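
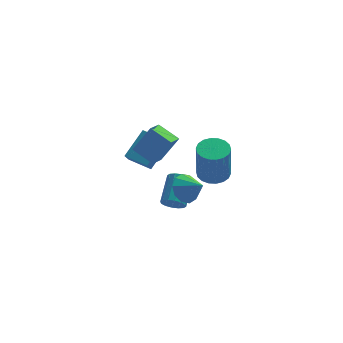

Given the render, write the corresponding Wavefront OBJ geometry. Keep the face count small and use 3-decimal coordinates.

v 0.153 2.437 -4.127
v 0.42 2.704 -4.681
v 0.874 4.15 -3.767
v 0.607 3.883 -3.213
v 0.089 2.808 -4.682
v 0.543 4.254 -3.767
v -0.224 2.813 -4.534
v 0.229 4.259 -3.619
v -0.437 2.717 -4.277
v 0.017 4.163 -3.362
v -0.491 2.546 -3.98
v -0.038 3.992 -3.065
v -0.373 2.346 -3.722
v 0.081 3.792 -2.808
v -0.114 2.17 -3.573
v 0.34 3.616 -2.659
v 0.217 2.066 -3.573
v 0.671 3.512 -2.658
v 0.531 2.061 -3.721
v 0.984 3.507 -2.806
v 0.743 2.157 -3.978
v 1.197 3.603 -3.063
v 0.798 2.328 -4.275
v 1.251 3.774 -3.36
v 0.679 2.528 -4.532
v 1.133 3.974 -3.618
v -2.001 4.09 -1.799
v -2.22 3.594 -1.144
v -1.016 5.161 -0.656
v -1.235 4.665 -0.002
v -0.905 3.315 -2.018
v -1.124 2.819 -1.364
v 0.08 4.386 -0.876
v -0.139 3.89 -0.221
v 0.555 -0.49 -0.617
v 1.056 -0.623 -1.328
v 1.345 -1.11 0.057
v 1.218 -0.16 -1.092
v 1.126 0.176 -0.675
v 0.816 0.259 -0.236
v 0.406 0.055 0.058
v 0.053 -0.357 0.094
v -0.109 -0.82 -0.142
v -0.017 -1.157 -0.559
v 0.293 -1.239 -0.999
v 0.703 -1.035 -1.292
v -1.971 -0.171 2.17
v -1.101 -0.076 3.592
v -1.527 0.604 1.846
v -0.657 0.699 3.269
v -1.043 -0.919 1.651
v -0.173 -0.824 3.074
v -0.599 -0.144 1.328
v 0.271 -0.049 2.75
v 1.871 -0.825 0.749
v 2.557 -1.285 0.671
v 2.496 -1.736 2.772
v 1.809 -1.275 2.851
v 2.691 -0.95 0.746
v 2.63 -1.4 2.848
v 2.663 -0.589 0.823
v 2.602 -1.04 2.924
v 2.478 -0.276 0.885
v 2.417 -0.726 2.986
v 2.173 -0.071 0.92
v 2.112 -0.521 3.021
v 1.807 -0.015 0.921
v 1.746 -0.466 3.022
v 1.455 -0.12 0.888
v 1.394 -0.57 2.99
v 1.184 -0.364 0.828
v 1.123 -0.815 2.929
v 1.05 -0.7 0.752
v 0.989 -1.15 2.854
v 1.078 -1.06 0.676
v 1.017 -1.511 2.777
v 1.263 -1.374 0.614
v 1.202 -1.824 2.715
v 1.568 -1.579 0.579
v 1.507 -2.029 2.68
v 1.934 -1.634 0.578
v 1.873 -2.085 2.679
v 2.286 -1.53 0.61
v 2.225 -1.98 2.712
f 2 1 5
f 2 5 3
f 3 5 6
f 3 6 4
f 5 1 7
f 5 7 6
f 6 7 8
f 6 8 4
f 7 1 9
f 7 9 8
f 8 9 10
f 8 10 4
f 9 1 11
f 9 11 10
f 10 11 12
f 10 12 4
f 11 1 13
f 11 13 12
f 12 13 14
f 12 14 4
f 13 1 15
f 13 15 14
f 14 15 16
f 14 16 4
f 15 1 17
f 15 17 16
f 16 17 18
f 16 18 4
f 17 1 19
f 17 19 18
f 18 19 20
f 18 20 4
f 19 1 21
f 19 21 20
f 20 21 22
f 20 22 4
f 21 1 23
f 21 23 22
f 22 23 24
f 22 24 4
f 23 1 25
f 23 25 24
f 24 25 26
f 24 26 4
f 25 1 2
f 25 2 26
f 26 2 3
f 26 3 4
f 28 30 27
f 31 28 27
f 27 30 29
f 29 31 27
f 28 34 30
f 32 28 31
f 32 34 28
f 30 34 29
f 33 31 29
f 29 34 33
f 33 32 31
f 34 32 33
f 36 35 38
f 36 38 37
f 38 35 39
f 38 39 37
f 39 35 40
f 39 40 37
f 40 35 41
f 40 41 37
f 41 35 42
f 41 42 37
f 42 35 43
f 42 43 37
f 43 35 44
f 43 44 37
f 44 35 45
f 44 45 37
f 45 35 46
f 45 46 37
f 46 35 36
f 46 36 37
f 48 50 47
f 51 48 47
f 47 50 49
f 49 51 47
f 48 54 50
f 52 48 51
f 52 54 48
f 50 54 49
f 53 51 49
f 49 54 53
f 53 52 51
f 54 52 53
f 56 55 59
f 56 59 57
f 57 59 60
f 57 60 58
f 59 55 61
f 59 61 60
f 60 61 62
f 60 62 58
f 61 55 63
f 61 63 62
f 62 63 64
f 62 64 58
f 63 55 65
f 63 65 64
f 64 65 66
f 64 66 58
f 65 55 67
f 65 67 66
f 66 67 68
f 66 68 58
f 67 55 69
f 67 69 68
f 68 69 70
f 68 70 58
f 69 55 71
f 69 71 70
f 70 71 72
f 70 72 58
f 71 55 73
f 71 73 72
f 72 73 74
f 72 74 58
f 73 55 75
f 73 75 74
f 74 75 76
f 74 76 58
f 75 55 77
f 75 77 76
f 76 77 78
f 76 78 58
f 77 55 79
f 77 79 78
f 78 79 80
f 78 80 58
f 79 55 81
f 79 81 80
f 80 81 82
f 80 82 58
f 81 55 83
f 81 83 82
f 82 83 84
f 82 84 58
f 83 55 56
f 83 56 84
f 84 56 57
f 84 57 58



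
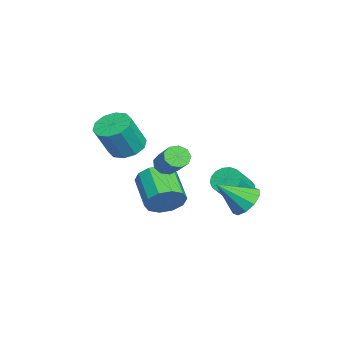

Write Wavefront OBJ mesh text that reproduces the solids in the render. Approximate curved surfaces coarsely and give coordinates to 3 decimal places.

v -3.953 2.518 -2.788
v -3.321 2.503 -3.356
v -2.155 1.807 -2.04
v -2.787 1.822 -1.472
v -3.291 2.872 -3.187
v -2.126 2.176 -1.872
v -3.413 3.16 -2.927
v -2.247 2.464 -1.611
v -3.658 3.3 -2.634
v -2.493 2.605 -1.319
v -3.971 3.262 -2.377
v -2.806 2.566 -1.062
v -4.28 3.053 -2.214
v -3.115 2.357 -0.899
v -4.514 2.722 -2.183
v -3.348 2.026 -0.867
v -4.619 2.343 -2.289
v -3.454 1.648 -0.974
v -4.572 2.005 -2.51
v -3.406 1.31 -1.195
v -4.382 1.784 -2.795
v -3.217 1.089 -1.48
v -4.095 1.732 -3.078
v -2.929 1.036 -1.763
v -3.774 1.859 -3.294
v -2.609 1.163 -1.979
v -3.495 2.137 -3.394
v -2.33 1.441 -2.079
v -0.957 -1.009 0.392
v -0.486 -1.27 -0.04
v 0.887 -0.671 1.096
v 0.417 -0.411 1.528
v -0.583 -0.824 -0.157
v 0.79 -0.225 0.978
v -0.855 -0.464 -0.018
v 0.518 0.135 1.118
v -1.175 -0.36 0.313
v 0.199 0.239 1.449
v -1.392 -0.559 0.681
v -0.019 0.04 1.817
v -1.406 -0.969 0.914
v -0.033 -0.371 2.05
v -1.209 -1.398 0.903
v 0.164 -0.8 2.039
v -0.895 -1.645 0.653
v 0.479 -1.047 1.788
v -0.609 -1.595 0.28
v 0.764 -0.996 1.416
v -0.434 2.882 -1.851
v 0.54 2.89 -2.076
v -0.126 1.418 -0.569
v 0.45 3.282 -1.606
v 0.022 3.521 -1.23
v -0.581 3.516 -1.091
v -1.127 3.269 -1.242
v -1.408 2.874 -1.626
v -1.317 2.483 -2.095
v -0.889 2.244 -2.471
v -0.287 2.249 -2.61
v 0.259 2.495 -2.459
v -3.06 -3.079 0.63
v -2.129 -3.178 0.199
v -1.369 -3.86 2
v -2.3 -3.761 2.43
v -2.173 -2.59 0.44
v -1.413 -3.273 2.241
v -2.556 -2.189 0.754
v -1.796 -2.872 2.554
v -3.131 -2.128 1.02
v -2.371 -2.81 2.82
v -3.679 -2.43 1.137
v -2.919 -3.112 2.937
v -3.991 -2.98 1.06
v -3.231 -3.662 2.861
v -3.947 -3.567 0.819
v -3.187 -4.25 2.62
v -3.564 -3.968 0.506
v -2.804 -4.651 2.306
v -2.989 -4.03 0.24
v -2.229 -4.712 2.04
v -2.441 -3.728 0.123
v -1.681 -4.41 1.923
v -0.054 -0.998 -1.799
v 0.473 -1.818 -1.358
v -1.218 -2.402 -0.42
v -1.746 -1.582 -0.861
v 0.521 -1.3 -0.949
v -1.17 -1.884 -0.011
v 0.349 -0.667 -0.865
v -1.342 -1.251 0.073
v 0.023 -0.161 -1.138
v -1.668 -0.744 -0.2
v -0.332 0.026 -1.663
v -2.024 -0.557 -0.725
v -0.582 -0.178 -2.24
v -2.273 -0.762 -1.302
v -0.63 -0.696 -2.649
v -2.321 -1.28 -1.711
v -0.458 -1.329 -2.733
v -2.149 -1.913 -1.795
v -0.132 -1.836 -2.46
v -1.823 -2.419 -1.522
v 0.224 -2.023 -1.935
v -1.468 -2.606 -0.997
f 2 1 5
f 2 5 3
f 3 5 6
f 3 6 4
f 5 1 7
f 5 7 6
f 6 7 8
f 6 8 4
f 7 1 9
f 7 9 8
f 8 9 10
f 8 10 4
f 9 1 11
f 9 11 10
f 10 11 12
f 10 12 4
f 11 1 13
f 11 13 12
f 12 13 14
f 12 14 4
f 13 1 15
f 13 15 14
f 14 15 16
f 14 16 4
f 15 1 17
f 15 17 16
f 16 17 18
f 16 18 4
f 17 1 19
f 17 19 18
f 18 19 20
f 18 20 4
f 19 1 21
f 19 21 20
f 20 21 22
f 20 22 4
f 21 1 23
f 21 23 22
f 22 23 24
f 22 24 4
f 23 1 25
f 23 25 24
f 24 25 26
f 24 26 4
f 25 1 27
f 25 27 26
f 26 27 28
f 26 28 4
f 27 1 2
f 27 2 28
f 28 2 3
f 28 3 4
f 30 29 33
f 30 33 31
f 31 33 34
f 31 34 32
f 33 29 35
f 33 35 34
f 34 35 36
f 34 36 32
f 35 29 37
f 35 37 36
f 36 37 38
f 36 38 32
f 37 29 39
f 37 39 38
f 38 39 40
f 38 40 32
f 39 29 41
f 39 41 40
f 40 41 42
f 40 42 32
f 41 29 43
f 41 43 42
f 42 43 44
f 42 44 32
f 43 29 45
f 43 45 44
f 44 45 46
f 44 46 32
f 45 29 47
f 45 47 46
f 46 47 48
f 46 48 32
f 47 29 30
f 47 30 48
f 48 30 31
f 48 31 32
f 50 49 52
f 50 52 51
f 52 49 53
f 52 53 51
f 53 49 54
f 53 54 51
f 54 49 55
f 54 55 51
f 55 49 56
f 55 56 51
f 56 49 57
f 56 57 51
f 57 49 58
f 57 58 51
f 58 49 59
f 58 59 51
f 59 49 60
f 59 60 51
f 60 49 50
f 60 50 51
f 62 61 65
f 62 65 63
f 63 65 66
f 63 66 64
f 65 61 67
f 65 67 66
f 66 67 68
f 66 68 64
f 67 61 69
f 67 69 68
f 68 69 70
f 68 70 64
f 69 61 71
f 69 71 70
f 70 71 72
f 70 72 64
f 71 61 73
f 71 73 72
f 72 73 74
f 72 74 64
f 73 61 75
f 73 75 74
f 74 75 76
f 74 76 64
f 75 61 77
f 75 77 76
f 76 77 78
f 76 78 64
f 77 61 79
f 77 79 78
f 78 79 80
f 78 80 64
f 79 61 81
f 79 81 80
f 80 81 82
f 80 82 64
f 81 61 62
f 81 62 82
f 82 62 63
f 82 63 64
f 84 83 87
f 84 87 85
f 85 87 88
f 85 88 86
f 87 83 89
f 87 89 88
f 88 89 90
f 88 90 86
f 89 83 91
f 89 91 90
f 90 91 92
f 90 92 86
f 91 83 93
f 91 93 92
f 92 93 94
f 92 94 86
f 93 83 95
f 93 95 94
f 94 95 96
f 94 96 86
f 95 83 97
f 95 97 96
f 96 97 98
f 96 98 86
f 97 83 99
f 97 99 98
f 98 99 100
f 98 100 86
f 99 83 101
f 99 101 100
f 100 101 102
f 100 102 86
f 101 83 103
f 101 103 102
f 102 103 104
f 102 104 86
f 103 83 84
f 103 84 104
f 104 84 85
f 104 85 86



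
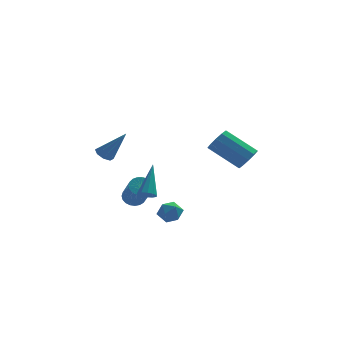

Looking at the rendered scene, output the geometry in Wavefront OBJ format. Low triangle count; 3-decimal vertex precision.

v 4.326 0.702 -0.68
v 4.777 0.613 -0.025
v 3.244 1.53 1.154
v 2.794 1.618 0.5
v 4.885 1.052 -0.226
v 3.352 1.968 0.953
v 4.779 1.357 -0.6
v 3.246 2.273 0.579
v 4.5 1.412 -1.005
v 2.967 2.328 0.174
v 4.155 1.195 -1.286
v 2.622 2.112 -0.106
v 3.876 0.79 -1.334
v 2.343 1.707 -0.155
v 3.768 0.352 -1.133
v 2.235 1.268 0.046
v 3.874 0.047 -0.759
v 2.341 0.963 0.42
v 4.153 -0.008 -0.354
v 2.62 0.908 0.825
v 4.498 0.208 -0.074
v 2.965 1.125 1.106
v -1.513 2.975 -4.15
v -0.853 3.089 -4.149
v -0.606 1.66 -2.729
v -1.267 1.545 -2.73
v -0.943 3.267 -3.955
v -0.696 1.838 -2.535
v -1.132 3.395 -3.794
v -0.885 1.965 -2.374
v -1.386 3.449 -3.695
v -1.139 2.02 -2.274
v -1.663 3.422 -3.674
v -1.416 1.992 -2.254
v -1.913 3.317 -3.736
v -1.667 1.888 -2.316
v -2.095 3.153 -3.869
v -1.848 1.724 -2.449
v -2.176 2.959 -4.051
v -1.929 1.529 -2.631
v -2.142 2.767 -4.25
v -1.895 1.337 -2.83
v -2 2.611 -4.432
v -1.753 1.181 -3.012
v -1.774 2.518 -4.565
v -1.527 1.088 -3.145
v -1.502 2.504 -4.626
v -1.255 1.074 -3.206
v -1.233 2.571 -4.605
v -0.986 1.142 -3.185
v -1.012 2.708 -4.505
v -0.765 1.279 -3.085
v -0.878 2.892 -4.344
v -0.631 1.462 -2.924
v -1.193 -0.711 -2.368
v -0.698 -0.923 -2.338
v -0.727 0.611 -0.752
v -0.687 -0.667 -2.551
v -0.87 -0.427 -2.694
v -1.177 -0.296 -2.713
v -1.489 -0.324 -2.6
v -1.689 -0.499 -2.398
v -1.7 -0.756 -2.185
v -1.517 -0.996 -2.042
v -1.21 -1.127 -2.023
v -0.897 -1.099 -2.136
v -3.441 -1.591 1.07
v -3.185 -2.014 0.786
v -2.359 -1.969 2.61
v -2.981 -1.632 0.736
v -3.046 -1.226 0.882
v -3.342 -1.033 1.138
v -3.697 -1.168 1.354
v -3.901 -1.55 1.403
v -3.836 -1.956 1.258
v -3.54 -2.148 1.002
v -0.192 0.057 -4.429
v 0.398 0.298 -4.021
v -0.278 -0.938 -3.719
v 0.312 -0.697 -3.311
v -0.348 -0.328 -3.277
v -0.295 0.287 -3.715
v 0.415 -0.927 -4.025
v 0.468 -0.312 -4.463
v 0.773 -0.311 -3.771
v 0.302 0.06 -3.308
v -0.182 -0.7 -4.432
v -0.653 -0.329 -3.969
f 2 1 5
f 2 5 3
f 3 5 6
f 3 6 4
f 5 1 7
f 5 7 6
f 6 7 8
f 6 8 4
f 7 1 9
f 7 9 8
f 8 9 10
f 8 10 4
f 9 1 11
f 9 11 10
f 10 11 12
f 10 12 4
f 11 1 13
f 11 13 12
f 12 13 14
f 12 14 4
f 13 1 15
f 13 15 14
f 14 15 16
f 14 16 4
f 15 1 17
f 15 17 16
f 16 17 18
f 16 18 4
f 17 1 19
f 17 19 18
f 18 19 20
f 18 20 4
f 19 1 21
f 19 21 20
f 20 21 22
f 20 22 4
f 21 1 2
f 21 2 22
f 22 2 3
f 22 3 4
f 24 23 27
f 24 27 25
f 25 27 28
f 25 28 26
f 27 23 29
f 27 29 28
f 28 29 30
f 28 30 26
f 29 23 31
f 29 31 30
f 30 31 32
f 30 32 26
f 31 23 33
f 31 33 32
f 32 33 34
f 32 34 26
f 33 23 35
f 33 35 34
f 34 35 36
f 34 36 26
f 35 23 37
f 35 37 36
f 36 37 38
f 36 38 26
f 37 23 39
f 37 39 38
f 38 39 40
f 38 40 26
f 39 23 41
f 39 41 40
f 40 41 42
f 40 42 26
f 41 23 43
f 41 43 42
f 42 43 44
f 42 44 26
f 43 23 45
f 43 45 44
f 44 45 46
f 44 46 26
f 45 23 47
f 45 47 46
f 46 47 48
f 46 48 26
f 47 23 49
f 47 49 48
f 48 49 50
f 48 50 26
f 49 23 51
f 49 51 50
f 50 51 52
f 50 52 26
f 51 23 53
f 51 53 52
f 52 53 54
f 52 54 26
f 53 23 24
f 53 24 54
f 54 24 25
f 54 25 26
f 56 55 58
f 56 58 57
f 58 55 59
f 58 59 57
f 59 55 60
f 59 60 57
f 60 55 61
f 60 61 57
f 61 55 62
f 61 62 57
f 62 55 63
f 62 63 57
f 63 55 64
f 63 64 57
f 64 55 65
f 64 65 57
f 65 55 66
f 65 66 57
f 66 55 56
f 66 56 57
f 68 67 70
f 68 70 69
f 70 67 71
f 70 71 69
f 71 67 72
f 71 72 69
f 72 67 73
f 72 73 69
f 73 67 74
f 73 74 69
f 74 67 75
f 74 75 69
f 75 67 76
f 75 76 69
f 76 67 68
f 76 68 69
f 77 88 82
f 77 82 78
f 77 78 84
f 77 84 87
f 77 87 88
f 78 82 86
f 82 88 81
f 88 87 79
f 87 84 83
f 84 78 85
f 80 86 81
f 80 81 79
f 80 79 83
f 80 83 85
f 80 85 86
f 81 86 82
f 79 81 88
f 83 79 87
f 85 83 84
f 86 85 78



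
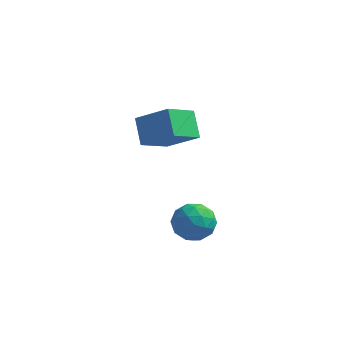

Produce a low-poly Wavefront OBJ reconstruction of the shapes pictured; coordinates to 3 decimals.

v 0.866 1.679 -1.22
v 0.193 0.281 -0.347
v 0.27 2.579 -0.238
v -0.403 1.181 0.635
v 2.403 1.579 -0.195
v 1.73 0.181 0.678
v 1.807 2.479 0.787
v 1.134 1.081 1.66
v 4.438 -3.377 -0.788
v 4.859 -3.723 -1.612
v 3.021 -3.337 -1.528
v 3.442 -3.683 -2.352
v 3.356 -4.267 -1.56
v 4.232 -4.291 -1.102
v 3.648 -2.769 -2.038
v 4.524 -2.793 -1.58
v 4.371 -3.347 -2.385
v 4.191 -4.272 -2.089
v 3.689 -2.788 -1.051
v 3.509 -3.713 -0.755
v 4.773 -3.553 -1.135
v 3.107 -3.507 -2.005
v 3.057 -3.85 -1.539
v 3.304 -4.053 -2.024
v 4.404 -3.887 -0.835
v 4.652 -4.091 -1.32
v 3.768 -4.41 -1.289
v 3.228 -2.969 -1.82
v 3.476 -3.173 -2.305
v 4.576 -3.007 -1.116
v 4.823 -3.21 -1.601
v 4.112 -2.65 -1.851
v 4.734 -3.535 -2.074
v 3.901 -3.512 -2.509
v 4.022 -2.975 -2.324
v 4.536 -2.989 -2.055
v 4.628 -4.08 -1.9
v 3.795 -4.056 -2.335
v 3.744 -4.399 -1.869
v 4.259 -4.414 -1.6
v 4.341 -3.859 -2.354
v 4.085 -3.004 -0.805
v 3.252 -2.98 -1.24
v 3.621 -2.646 -1.54
v 4.136 -2.661 -1.271
v 3.979 -3.548 -0.631
v 3.146 -3.525 -1.066
v 3.344 -4.071 -1.085
v 3.858 -4.085 -0.816
v 3.539 -3.201 -0.786
f 2 4 1
f 5 2 1
f 1 4 3
f 3 5 1
f 2 8 4
f 6 2 5
f 6 8 2
f 4 8 3
f 7 5 3
f 3 8 7
f 7 6 5
f 8 6 7
f 9 46 25
f 46 20 49
f 25 49 14
f 46 49 25
f 9 25 21
f 25 14 26
f 21 26 10
f 25 26 21
f 9 21 30
f 21 10 31
f 30 31 16
f 21 31 30
f 9 30 42
f 30 16 45
f 42 45 19
f 30 45 42
f 9 42 46
f 42 19 50
f 46 50 20
f 42 50 46
f 10 26 37
f 26 14 40
f 37 40 18
f 26 40 37
f 14 49 27
f 49 20 48
f 27 48 13
f 49 48 27
f 20 50 47
f 50 19 43
f 47 43 11
f 50 43 47
f 19 45 44
f 45 16 32
f 44 32 15
f 45 32 44
f 16 31 36
f 31 10 33
f 36 33 17
f 31 33 36
f 12 38 24
f 38 18 39
f 24 39 13
f 38 39 24
f 12 24 22
f 24 13 23
f 22 23 11
f 24 23 22
f 12 22 29
f 22 11 28
f 29 28 15
f 22 28 29
f 12 29 34
f 29 15 35
f 34 35 17
f 29 35 34
f 12 34 38
f 34 17 41
f 38 41 18
f 34 41 38
f 13 39 27
f 39 18 40
f 27 40 14
f 39 40 27
f 11 23 47
f 23 13 48
f 47 48 20
f 23 48 47
f 15 28 44
f 28 11 43
f 44 43 19
f 28 43 44
f 17 35 36
f 35 15 32
f 36 32 16
f 35 32 36
f 18 41 37
f 41 17 33
f 37 33 10
f 41 33 37



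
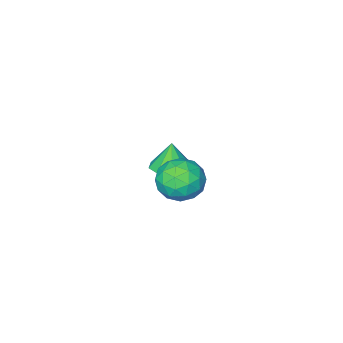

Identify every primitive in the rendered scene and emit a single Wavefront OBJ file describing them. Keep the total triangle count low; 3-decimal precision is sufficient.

v -0.687 -1.208 -4.221
v -0.153 -0.398 -4.023
v -0.873 -1.412 -2.879
v -0.807 -0.234 -4.089
v -1.405 -0.526 -4.216
v -1.667 -1.136 -4.346
v -1.47 -1.781 -4.417
v -0.907 -2.157 -4.396
v -0.241 -2.089 -4.294
v 0.216 -1.608 -4.157
v 0.251 -0.94 -4.05
v 2.414 4.626 -0.905
v 3.168 4.428 -0.138
v 1.672 3.052 -0.582
v 2.426 2.854 0.185
v 1.668 3.626 0.349
v 2.126 4.598 0.149
v 2.714 2.882 -0.869
v 3.172 3.854 -1.069
v 3.353 3.35 -0.116
v 2.706 3.81 0.637
v 2.134 3.67 -1.357
v 1.487 4.13 -0.604
v 2.856 4.665 -0.55
v 1.984 2.815 -0.17
v 1.538 3.269 -0.074
v 1.981 3.152 0.377
v 2.244 4.765 -0.381
v 2.687 4.648 0.07
v 1.805 4.177 0.356
v 2.153 2.832 -0.79
v 2.596 2.715 -0.339
v 2.859 4.328 -1.097
v 3.302 4.211 -0.646
v 3.035 3.303 -1.076
v 3.408 3.915 -0.086
v 2.971 2.99 0.104
v 3.141 3.007 -0.516
v 3.41 3.578 -0.633
v 3.028 4.185 0.357
v 2.592 3.26 0.547
v 2.146 3.714 0.643
v 2.416 4.285 0.526
v 3.136 3.552 0.37
v 2.248 4.22 -1.267
v 1.812 3.295 -1.077
v 2.424 3.195 -1.246
v 2.694 3.766 -1.363
v 1.869 4.49 -0.824
v 1.432 3.565 -0.634
v 1.43 3.902 -0.087
v 1.699 4.473 -0.204
v 1.704 3.928 -1.09
f 2 1 4
f 2 4 3
f 4 1 5
f 4 5 3
f 5 1 6
f 5 6 3
f 6 1 7
f 6 7 3
f 7 1 8
f 7 8 3
f 8 1 9
f 8 9 3
f 9 1 10
f 9 10 3
f 10 1 11
f 10 11 3
f 11 1 2
f 11 2 3
f 12 49 28
f 49 23 52
f 28 52 17
f 49 52 28
f 12 28 24
f 28 17 29
f 24 29 13
f 28 29 24
f 12 24 33
f 24 13 34
f 33 34 19
f 24 34 33
f 12 33 45
f 33 19 48
f 45 48 22
f 33 48 45
f 12 45 49
f 45 22 53
f 49 53 23
f 45 53 49
f 13 29 40
f 29 17 43
f 40 43 21
f 29 43 40
f 17 52 30
f 52 23 51
f 30 51 16
f 52 51 30
f 23 53 50
f 53 22 46
f 50 46 14
f 53 46 50
f 22 48 47
f 48 19 35
f 47 35 18
f 48 35 47
f 19 34 39
f 34 13 36
f 39 36 20
f 34 36 39
f 15 41 27
f 41 21 42
f 27 42 16
f 41 42 27
f 15 27 25
f 27 16 26
f 25 26 14
f 27 26 25
f 15 25 32
f 25 14 31
f 32 31 18
f 25 31 32
f 15 32 37
f 32 18 38
f 37 38 20
f 32 38 37
f 15 37 41
f 37 20 44
f 41 44 21
f 37 44 41
f 16 42 30
f 42 21 43
f 30 43 17
f 42 43 30
f 14 26 50
f 26 16 51
f 50 51 23
f 26 51 50
f 18 31 47
f 31 14 46
f 47 46 22
f 31 46 47
f 20 38 39
f 38 18 35
f 39 35 19
f 38 35 39
f 21 44 40
f 44 20 36
f 40 36 13
f 44 36 40



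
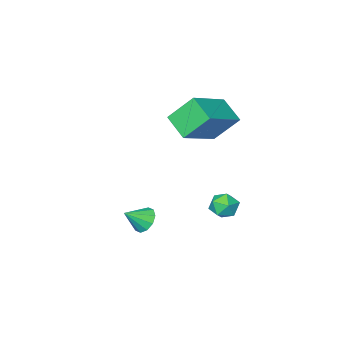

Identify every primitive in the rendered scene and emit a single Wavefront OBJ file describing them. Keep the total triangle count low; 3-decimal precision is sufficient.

v -4.573 -1.175 3.295
v -2.758 -0.713 4.2
v -4.538 -0.092 2.672
v -2.723 0.37 3.577
v -3.837 -1.85 2.163
v -2.022 -1.388 3.068
v -3.802 -0.767 1.54
v -1.987 -0.305 2.445
v -3.933 0.472 -1.919
v -3.483 0.963 -1.829
v -3.377 -0.163 -1.231
v -2.927 0.328 -1.141
v -3.552 0.397 -0.902
v -3.895 0.789 -1.327
v -2.965 0.011 -1.733
v -3.308 0.403 -2.158
v -2.884 0.678 -1.714
v -3.247 0.917 -1.2
v -3.613 -0.117 -1.86
v -3.976 0.122 -1.346
v 0.607 0.805 -0.555
v 0.976 1.072 -0.96
v 1.393 0.615 0.035
v 0.858 1.336 -0.718
v 0.644 1.397 -0.414
v 0.416 1.231 -0.163
v 0.261 0.903 -0.062
v 0.239 0.537 -0.149
v 0.357 0.273 -0.391
v 0.57 0.212 -0.696
v 0.798 0.378 -0.946
v 0.953 0.706 -1.047
f 2 4 1
f 5 2 1
f 1 4 3
f 3 5 1
f 2 8 4
f 6 2 5
f 6 8 2
f 4 8 3
f 7 5 3
f 3 8 7
f 7 6 5
f 8 6 7
f 9 20 14
f 9 14 10
f 9 10 16
f 9 16 19
f 9 19 20
f 10 14 18
f 14 20 13
f 20 19 11
f 19 16 15
f 16 10 17
f 12 18 13
f 12 13 11
f 12 11 15
f 12 15 17
f 12 17 18
f 13 18 14
f 11 13 20
f 15 11 19
f 17 15 16
f 18 17 10
f 22 21 24
f 22 24 23
f 24 21 25
f 24 25 23
f 25 21 26
f 25 26 23
f 26 21 27
f 26 27 23
f 27 21 28
f 27 28 23
f 28 21 29
f 28 29 23
f 29 21 30
f 29 30 23
f 30 21 31
f 30 31 23
f 31 21 32
f 31 32 23
f 32 21 22
f 32 22 23



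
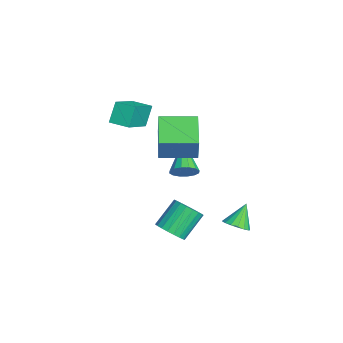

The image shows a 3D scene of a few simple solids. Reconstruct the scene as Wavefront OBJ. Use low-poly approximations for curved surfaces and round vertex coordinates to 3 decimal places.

v 0.254 -0.267 -0.56
v 0.597 -0.461 0.042
v -1.414 -0.113 0.44
v 0.624 -0.09 0.031
v 0.553 0.234 -0.138
v 0.401 0.424 -0.421
v 0.209 0.428 -0.741
v 0.03 0.247 -1.012
v -0.09 -0.073 -1.162
v -0.117 -0.444 -1.151
v -0.046 -0.768 -0.981
v 0.106 -0.958 -0.699
v 0.298 -0.963 -0.379
v 0.477 -0.781 -0.108
v -2.688 -2.696 1.141
v -3.211 -2.322 2.178
v -2.137 -1.815 1.102
v -2.66 -1.441 2.139
v -1.1 -3.639 2.281
v -1.623 -3.265 3.318
v -0.549 -2.758 2.242
v -1.072 -2.384 3.279
v -0.518 -1.413 1.895
v -0.122 -1.428 3.206
v -0.338 0.397 1.86
v 0.059 0.383 3.171
v 1.281 -1.603 1.349
v 1.678 -1.617 2.66
v 1.462 0.208 1.314
v 1.858 0.193 2.625
v 3.966 1.612 -1.618
v 4.408 1.313 -1.197
v 3.374 2.168 -0.602
v 4.55 1.597 -1.27
v 4.557 1.884 -1.422
v 4.43 2.109 -1.62
v 4.195 2.22 -1.817
v 3.909 2.192 -1.968
v 3.635 2.031 -2.039
v 3.437 1.774 -2.014
v 3.36 1.479 -1.898
v 3.422 1.216 -1.717
v 3.608 1.043 -1.514
v 3.877 1 -1.335
v 4.165 1.098 -1.22
v 3.204 -1.308 -2.402
v 3.572 -0.673 -2.722
v 2.863 0.283 -1.638
v 2.496 -0.352 -1.318
v 3.289 -0.685 -2.896
v 2.58 0.271 -1.812
v 2.992 -0.804 -2.986
v 2.283 0.152 -1.902
v 2.731 -1.011 -2.974
v 2.022 -0.054 -1.89
v 2.552 -1.268 -2.864
v 1.843 -0.312 -1.78
v 2.486 -1.533 -2.673
v 1.777 -0.577 -1.589
v 2.544 -1.759 -2.436
v 1.835 -0.803 -1.352
v 2.717 -1.907 -2.193
v 2.008 -0.95 -1.109
v 2.973 -1.951 -1.986
v 2.264 -0.995 -0.902
v 3.27 -1.884 -1.851
v 2.561 -0.928 -0.767
v 3.555 -1.718 -1.811
v 2.846 -0.762 -0.727
v 3.78 -1.481 -1.874
v 3.071 -0.524 -0.79
v 3.905 -1.213 -2.027
v 3.196 -0.257 -0.943
v 3.909 -0.963 -2.246
v 3.2 -0.006 -1.162
v 3.791 -0.772 -2.492
v 3.082 0.185 -1.408
f 2 1 4
f 2 4 3
f 4 1 5
f 4 5 3
f 5 1 6
f 5 6 3
f 6 1 7
f 6 7 3
f 7 1 8
f 7 8 3
f 8 1 9
f 8 9 3
f 9 1 10
f 9 10 3
f 10 1 11
f 10 11 3
f 11 1 12
f 11 12 3
f 12 1 13
f 12 13 3
f 13 1 14
f 13 14 3
f 14 1 2
f 14 2 3
f 16 18 15
f 19 16 15
f 15 18 17
f 17 19 15
f 16 22 18
f 20 16 19
f 20 22 16
f 18 22 17
f 21 19 17
f 17 22 21
f 21 20 19
f 22 20 21
f 24 26 23
f 27 24 23
f 23 26 25
f 25 27 23
f 24 30 26
f 28 24 27
f 28 30 24
f 26 30 25
f 29 27 25
f 25 30 29
f 29 28 27
f 30 28 29
f 32 31 34
f 32 34 33
f 34 31 35
f 34 35 33
f 35 31 36
f 35 36 33
f 36 31 37
f 36 37 33
f 37 31 38
f 37 38 33
f 38 31 39
f 38 39 33
f 39 31 40
f 39 40 33
f 40 31 41
f 40 41 33
f 41 31 42
f 41 42 33
f 42 31 43
f 42 43 33
f 43 31 44
f 43 44 33
f 44 31 45
f 44 45 33
f 45 31 32
f 45 32 33
f 47 46 50
f 47 50 48
f 48 50 51
f 48 51 49
f 50 46 52
f 50 52 51
f 51 52 53
f 51 53 49
f 52 46 54
f 52 54 53
f 53 54 55
f 53 55 49
f 54 46 56
f 54 56 55
f 55 56 57
f 55 57 49
f 56 46 58
f 56 58 57
f 57 58 59
f 57 59 49
f 58 46 60
f 58 60 59
f 59 60 61
f 59 61 49
f 60 46 62
f 60 62 61
f 61 62 63
f 61 63 49
f 62 46 64
f 62 64 63
f 63 64 65
f 63 65 49
f 64 46 66
f 64 66 65
f 65 66 67
f 65 67 49
f 66 46 68
f 66 68 67
f 67 68 69
f 67 69 49
f 68 46 70
f 68 70 69
f 69 70 71
f 69 71 49
f 70 46 72
f 70 72 71
f 71 72 73
f 71 73 49
f 72 46 74
f 72 74 73
f 73 74 75
f 73 75 49
f 74 46 76
f 74 76 75
f 75 76 77
f 75 77 49
f 76 46 47
f 76 47 77
f 77 47 48
f 77 48 49



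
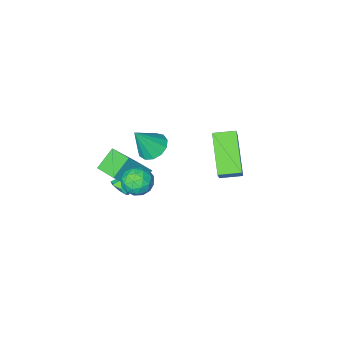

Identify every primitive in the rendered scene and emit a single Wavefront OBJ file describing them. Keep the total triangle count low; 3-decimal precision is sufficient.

v -2.609 2.556 -0.362
v -3.268 0.966 0.959
v -1.857 3.622 1.297
v -2.516 2.031 2.617
v -1.664 2.069 -0.477
v -2.323 0.478 0.843
v -0.912 3.134 1.181
v -1.571 1.544 2.502
v 2.287 0.117 -0.344
v 1.354 -0.188 0.345
v 2.065 1.219 -0.157
v 1.132 0.914 0.533
v 3.428 0.086 1.187
v 2.495 -0.219 1.877
v 3.206 1.188 1.375
v 2.273 0.883 2.064
v 2.794 4.032 3.435
v 3.466 4.329 3.252
v 3.354 3.191 4.128
v 4.026 3.488 3.945
v 3.549 3.876 4.387
v 3.202 4.395 3.958
v 3.618 3.125 3.422
v 3.271 3.644 2.993
v 3.975 3.768 3.244
v 3.932 4.232 3.84
v 2.888 3.288 3.54
v 2.845 3.752 4.136
v 3.081 4.254 3.282
v 3.739 3.266 4.098
v 3.459 3.494 4.357
v 3.853 3.668 4.25
v 2.926 4.293 3.698
v 3.321 4.467 3.59
v 3.369 4.201 4.257
v 3.499 3.053 3.79
v 3.894 3.227 3.682
v 2.967 3.852 3.13
v 3.361 4.026 3.023
v 3.451 3.319 3.123
v 3.775 4.099 3.17
v 4.104 3.605 3.578
v 3.864 3.391 3.27
v 3.661 3.697 3.018
v 3.75 4.372 3.521
v 4.079 3.878 3.928
v 3.798 4.106 4.188
v 3.595 4.411 3.936
v 4.049 4.042 3.516
v 2.741 3.642 3.452
v 3.07 3.148 3.859
v 3.225 3.109 3.444
v 3.022 3.414 3.192
v 2.716 3.915 3.802
v 3.045 3.421 4.21
v 3.159 3.823 4.362
v 2.956 4.129 4.11
v 2.771 3.478 3.864
v 0.96 0.688 2.041
v 1.463 0.236 1.674
v 1.78 0.532 3.359
v 1.61 0.642 1.631
v 1.549 1.063 1.718
v 1.302 1.364 1.908
v 0.946 1.451 2.14
v 0.594 1.295 2.341
v 0.358 0.947 2.446
v 0.314 0.516 2.424
v 0.474 0.139 2.279
v 0.789 -0.063 2.059
v 1.157 -0.027 1.834
v 2.13 -0.317 -1.458
v 2.375 -0.715 -1.186
v 1.03 -0.383 -0.562
v 2.471 -0.341 -1.04
v 2.368 0.047 -1.138
v 2.126 0.222 -1.423
v 1.886 0.081 -1.729
v 1.789 -0.293 -1.875
v 1.892 -0.681 -1.777
v 2.134 -0.856 -1.492
f 2 4 1
f 5 2 1
f 1 4 3
f 3 5 1
f 2 8 4
f 6 2 5
f 6 8 2
f 4 8 3
f 7 5 3
f 3 8 7
f 7 6 5
f 8 6 7
f 10 12 9
f 13 10 9
f 9 12 11
f 11 13 9
f 10 16 12
f 14 10 13
f 14 16 10
f 12 16 11
f 15 13 11
f 11 16 15
f 15 14 13
f 16 14 15
f 17 54 33
f 54 28 57
f 33 57 22
f 54 57 33
f 17 33 29
f 33 22 34
f 29 34 18
f 33 34 29
f 17 29 38
f 29 18 39
f 38 39 24
f 29 39 38
f 17 38 50
f 38 24 53
f 50 53 27
f 38 53 50
f 17 50 54
f 50 27 58
f 54 58 28
f 50 58 54
f 18 34 45
f 34 22 48
f 45 48 26
f 34 48 45
f 22 57 35
f 57 28 56
f 35 56 21
f 57 56 35
f 28 58 55
f 58 27 51
f 55 51 19
f 58 51 55
f 27 53 52
f 53 24 40
f 52 40 23
f 53 40 52
f 24 39 44
f 39 18 41
f 44 41 25
f 39 41 44
f 20 46 32
f 46 26 47
f 32 47 21
f 46 47 32
f 20 32 30
f 32 21 31
f 30 31 19
f 32 31 30
f 20 30 37
f 30 19 36
f 37 36 23
f 30 36 37
f 20 37 42
f 37 23 43
f 42 43 25
f 37 43 42
f 20 42 46
f 42 25 49
f 46 49 26
f 42 49 46
f 21 47 35
f 47 26 48
f 35 48 22
f 47 48 35
f 19 31 55
f 31 21 56
f 55 56 28
f 31 56 55
f 23 36 52
f 36 19 51
f 52 51 27
f 36 51 52
f 25 43 44
f 43 23 40
f 44 40 24
f 43 40 44
f 26 49 45
f 49 25 41
f 45 41 18
f 49 41 45
f 60 59 62
f 60 62 61
f 62 59 63
f 62 63 61
f 63 59 64
f 63 64 61
f 64 59 65
f 64 65 61
f 65 59 66
f 65 66 61
f 66 59 67
f 66 67 61
f 67 59 68
f 67 68 61
f 68 59 69
f 68 69 61
f 69 59 70
f 69 70 61
f 70 59 71
f 70 71 61
f 71 59 60
f 71 60 61
f 73 72 75
f 73 75 74
f 75 72 76
f 75 76 74
f 76 72 77
f 76 77 74
f 77 72 78
f 77 78 74
f 78 72 79
f 78 79 74
f 79 72 80
f 79 80 74
f 80 72 81
f 80 81 74
f 81 72 73
f 81 73 74



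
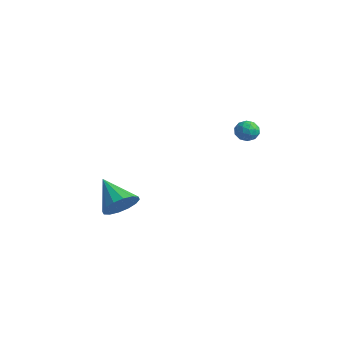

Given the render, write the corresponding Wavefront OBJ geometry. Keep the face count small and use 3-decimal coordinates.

v 0.26 3.704 0.73
v 0.91 3.494 0.728
v -0.07 2.686 0.452
v 0.58 2.476 0.45
v 0.277 2.643 1.039
v 0.481 3.272 1.211
v 0.359 2.908 -0.031
v 0.563 3.537 0.141
v 0.971 3.002 0.257
v 0.921 2.838 0.919
v -0.081 3.342 0.261
v -0.131 3.178 0.923
v 0.614 3.688 0.753
v 0.226 2.492 0.427
v 0.048 2.59 0.773
v 0.43 2.466 0.772
v 0.362 3.558 1.038
v 0.744 3.434 1.036
v 0.372 2.934 1.219
v 0.096 2.746 0.144
v 0.478 2.622 0.142
v 0.41 3.714 0.408
v 0.792 3.59 0.407
v 0.468 3.246 -0.039
v 1.032 3.276 0.475
v 0.838 2.677 0.312
v 0.708 2.931 0.029
v 0.828 3.301 0.13
v 1.003 3.179 0.864
v 0.808 2.581 0.701
v 0.63 2.679 1.047
v 0.751 3.048 1.148
v 1.038 2.89 0.587
v 0.032 3.599 0.479
v -0.163 3.001 0.316
v 0.089 3.132 0.032
v 0.21 3.501 0.133
v 0.002 3.503 0.868
v -0.192 2.904 0.705
v 0.012 2.879 1.05
v 0.132 3.249 1.151
v -0.198 3.29 0.593
v -0.694 -3.541 -3.335
v -0.087 -3.776 -2.55
v -2.286 -3.619 -2.125
v -0.112 -3.248 -2.55
v -0.294 -2.8 -2.76
v -0.583 -2.55 -3.125
v -0.902 -2.565 -3.545
v -1.165 -2.843 -3.909
v -1.302 -3.307 -4.119
v -1.277 -3.834 -4.119
v -1.095 -4.283 -3.909
v -0.806 -4.533 -3.545
v -0.487 -4.518 -3.124
v -0.224 -4.24 -2.76
f 1 38 17
f 38 12 41
f 17 41 6
f 38 41 17
f 1 17 13
f 17 6 18
f 13 18 2
f 17 18 13
f 1 13 22
f 13 2 23
f 22 23 8
f 13 23 22
f 1 22 34
f 22 8 37
f 34 37 11
f 22 37 34
f 1 34 38
f 34 11 42
f 38 42 12
f 34 42 38
f 2 18 29
f 18 6 32
f 29 32 10
f 18 32 29
f 6 41 19
f 41 12 40
f 19 40 5
f 41 40 19
f 12 42 39
f 42 11 35
f 39 35 3
f 42 35 39
f 11 37 36
f 37 8 24
f 36 24 7
f 37 24 36
f 8 23 28
f 23 2 25
f 28 25 9
f 23 25 28
f 4 30 16
f 30 10 31
f 16 31 5
f 30 31 16
f 4 16 14
f 16 5 15
f 14 15 3
f 16 15 14
f 4 14 21
f 14 3 20
f 21 20 7
f 14 20 21
f 4 21 26
f 21 7 27
f 26 27 9
f 21 27 26
f 4 26 30
f 26 9 33
f 30 33 10
f 26 33 30
f 5 31 19
f 31 10 32
f 19 32 6
f 31 32 19
f 3 15 39
f 15 5 40
f 39 40 12
f 15 40 39
f 7 20 36
f 20 3 35
f 36 35 11
f 20 35 36
f 9 27 28
f 27 7 24
f 28 24 8
f 27 24 28
f 10 33 29
f 33 9 25
f 29 25 2
f 33 25 29
f 44 43 46
f 44 46 45
f 46 43 47
f 46 47 45
f 47 43 48
f 47 48 45
f 48 43 49
f 48 49 45
f 49 43 50
f 49 50 45
f 50 43 51
f 50 51 45
f 51 43 52
f 51 52 45
f 52 43 53
f 52 53 45
f 53 43 54
f 53 54 45
f 54 43 55
f 54 55 45
f 55 43 56
f 55 56 45
f 56 43 44
f 56 44 45



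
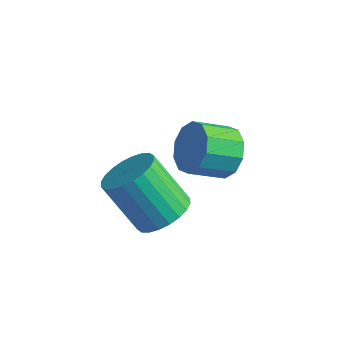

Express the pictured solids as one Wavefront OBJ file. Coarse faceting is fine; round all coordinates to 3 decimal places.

v -0.035 1.08 -0.2
v 0.506 1.499 0.252
v -0.524 1.339 1.632
v -1.065 0.92 1.18
v 0.321 1.735 0.141
v -0.709 1.575 1.522
v 0.082 1.872 -0.022
v -0.949 1.712 1.359
v -0.175 1.888 -0.212
v -1.206 1.728 1.169
v -0.411 1.781 -0.4
v -1.441 1.621 0.981
v -0.589 1.567 -0.558
v -1.62 1.407 0.823
v -0.683 1.279 -0.661
v -1.713 1.12 0.719
v -0.678 0.961 -0.694
v -1.709 0.801 0.686
v -0.576 0.661 -0.652
v -1.606 0.501 0.728
v -0.391 0.425 -0.542
v -1.421 0.265 0.839
v -0.151 0.288 -0.379
v -1.182 0.128 1.002
v 0.106 0.272 -0.189
v -0.925 0.112 1.192
v 0.341 0.379 -0.001
v -0.689 0.219 1.38
v 0.52 0.593 0.157
v -0.511 0.433 1.538
v 0.613 0.88 0.261
v -0.417 0.721 1.641
v 0.609 1.199 0.294
v -0.422 1.039 1.674
v -0.039 3.925 0.058
v 0.649 3.678 0.429
v 0.047 2.848 0.993
v -0.641 3.095 0.622
v 0.433 4.032 0.72
v -0.168 3.202 1.284
v 0.037 4.345 0.758
v -0.565 3.515 1.322
v -0.388 4.498 0.529
v -0.99 3.668 1.093
v -0.68 4.432 0.12
v -1.282 3.602 0.684
v -0.727 4.172 -0.313
v -1.329 3.342 0.251
v -0.512 3.818 -0.604
v -1.113 2.988 -0.04
v -0.115 3.505 -0.642
v -0.717 2.675 -0.078
v 0.31 3.352 -0.413
v -0.292 2.522 0.151
v 0.602 3.418 -0.004
v 0 2.588 0.56
f 2 1 5
f 2 5 3
f 3 5 6
f 3 6 4
f 5 1 7
f 5 7 6
f 6 7 8
f 6 8 4
f 7 1 9
f 7 9 8
f 8 9 10
f 8 10 4
f 9 1 11
f 9 11 10
f 10 11 12
f 10 12 4
f 11 1 13
f 11 13 12
f 12 13 14
f 12 14 4
f 13 1 15
f 13 15 14
f 14 15 16
f 14 16 4
f 15 1 17
f 15 17 16
f 16 17 18
f 16 18 4
f 17 1 19
f 17 19 18
f 18 19 20
f 18 20 4
f 19 1 21
f 19 21 20
f 20 21 22
f 20 22 4
f 21 1 23
f 21 23 22
f 22 23 24
f 22 24 4
f 23 1 25
f 23 25 24
f 24 25 26
f 24 26 4
f 25 1 27
f 25 27 26
f 26 27 28
f 26 28 4
f 27 1 29
f 27 29 28
f 28 29 30
f 28 30 4
f 29 1 31
f 29 31 30
f 30 31 32
f 30 32 4
f 31 1 33
f 31 33 32
f 32 33 34
f 32 34 4
f 33 1 2
f 33 2 34
f 34 2 3
f 34 3 4
f 36 35 39
f 36 39 37
f 37 39 40
f 37 40 38
f 39 35 41
f 39 41 40
f 40 41 42
f 40 42 38
f 41 35 43
f 41 43 42
f 42 43 44
f 42 44 38
f 43 35 45
f 43 45 44
f 44 45 46
f 44 46 38
f 45 35 47
f 45 47 46
f 46 47 48
f 46 48 38
f 47 35 49
f 47 49 48
f 48 49 50
f 48 50 38
f 49 35 51
f 49 51 50
f 50 51 52
f 50 52 38
f 51 35 53
f 51 53 52
f 52 53 54
f 52 54 38
f 53 35 55
f 53 55 54
f 54 55 56
f 54 56 38
f 55 35 36
f 55 36 56
f 56 36 37
f 56 37 38



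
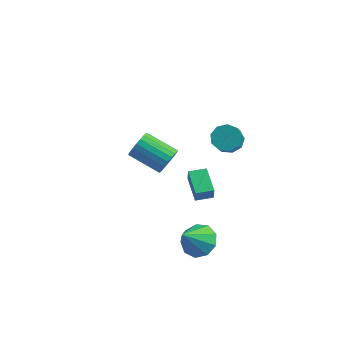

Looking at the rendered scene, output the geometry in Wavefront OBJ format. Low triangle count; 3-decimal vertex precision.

v -2.654 4.257 -4.441
v -2.377 4.421 -3.97
v -3.606 2.703 -3.339
v -2.652 4.586 -3.975
v -2.928 4.647 -4.128
v -3.117 4.584 -4.38
v -3.159 4.417 -4.652
v -3.04 4.2 -4.856
v -2.799 4 -4.929
v -2.512 3.883 -4.846
v -2.269 3.884 -4.635
v -2.149 4.003 -4.363
v -2.189 4.204 -4.115
v 3.437 -2.592 -3.204
v 4.424 -2.657 -3.057
v 3.163 -3.768 -1.896
v 4.161 -2.161 -2.666
v 3.559 -1.867 -2.527
v 2.9 -1.912 -2.705
v 2.492 -2.275 -3.116
v 2.526 -2.787 -3.569
v 2.986 -3.207 -3.851
v 3.657 -3.34 -3.83
v 4.224 -3.123 -3.517
v 1.243 -1.717 1.304
v 1.501 -1.338 1.947
v -0.184 -1.464 2.699
v -0.443 -1.843 2.056
v 1.398 -1.089 1.758
v -0.287 -1.216 2.51
v 1.268 -0.949 1.491
v -0.417 -1.076 2.243
v 1.134 -0.942 1.191
v -0.551 -1.069 1.943
v 1.018 -1.069 0.911
v -0.667 -1.196 1.663
v 0.942 -1.308 0.699
v -0.744 -1.434 1.451
v 0.917 -1.617 0.591
v -0.768 -1.744 1.343
v 0.948 -1.944 0.607
v -0.737 -2.07 1.359
v 1.031 -2.231 0.743
v -0.654 -2.358 1.495
v 1.15 -2.429 0.976
v -0.535 -2.556 1.729
v 1.285 -2.505 1.266
v -0.4 -2.631 2.018
v 1.413 -2.443 1.562
v -0.273 -2.57 2.315
v 1.511 -2.257 1.814
v -0.174 -2.383 2.567
v 1.563 -1.977 1.977
v -0.122 -2.103 2.73
v 1.56 -1.651 2.024
v -0.126 -1.778 2.777
v 1.556 3.828 -0.895
v 2.03 3.411 -1.434
v 2.278 2.696 -0.664
v 1.804 3.112 -0.125
v 2.34 3.805 -1.168
v 2.588 3.09 -0.398
v 2.283 4.21 -0.774
v 2.53 3.495 -0.004
v 1.885 4.436 -0.437
v 2.133 3.721 0.334
v 1.334 4.377 -0.314
v 1.582 3.662 0.456
v 0.887 4.061 -0.463
v 1.135 3.346 0.307
v 0.753 3.636 -0.815
v 1 2.921 -0.044
v 0.994 3.3 -1.204
v 1.242 2.585 -0.433
v 1.499 3.211 -1.448
v 1.747 2.496 -0.678
v 2.893 -2.023 -0.742
v 3.035 -2.231 0.027
v 1.887 -0.984 -0.275
v 2.029 -1.193 0.495
v 3.571 -1.387 -0.695
v 3.713 -1.596 0.075
v 2.565 -0.349 -0.227
v 2.707 -0.557 0.542
f 2 1 4
f 2 4 3
f 4 1 5
f 4 5 3
f 5 1 6
f 5 6 3
f 6 1 7
f 6 7 3
f 7 1 8
f 7 8 3
f 8 1 9
f 8 9 3
f 9 1 10
f 9 10 3
f 10 1 11
f 10 11 3
f 11 1 12
f 11 12 3
f 12 1 13
f 12 13 3
f 13 1 2
f 13 2 3
f 15 14 17
f 15 17 16
f 17 14 18
f 17 18 16
f 18 14 19
f 18 19 16
f 19 14 20
f 19 20 16
f 20 14 21
f 20 21 16
f 21 14 22
f 21 22 16
f 22 14 23
f 22 23 16
f 23 14 24
f 23 24 16
f 24 14 15
f 24 15 16
f 26 25 29
f 26 29 27
f 27 29 30
f 27 30 28
f 29 25 31
f 29 31 30
f 30 31 32
f 30 32 28
f 31 25 33
f 31 33 32
f 32 33 34
f 32 34 28
f 33 25 35
f 33 35 34
f 34 35 36
f 34 36 28
f 35 25 37
f 35 37 36
f 36 37 38
f 36 38 28
f 37 25 39
f 37 39 38
f 38 39 40
f 38 40 28
f 39 25 41
f 39 41 40
f 40 41 42
f 40 42 28
f 41 25 43
f 41 43 42
f 42 43 44
f 42 44 28
f 43 25 45
f 43 45 44
f 44 45 46
f 44 46 28
f 45 25 47
f 45 47 46
f 46 47 48
f 46 48 28
f 47 25 49
f 47 49 48
f 48 49 50
f 48 50 28
f 49 25 51
f 49 51 50
f 50 51 52
f 50 52 28
f 51 25 53
f 51 53 52
f 52 53 54
f 52 54 28
f 53 25 55
f 53 55 54
f 54 55 56
f 54 56 28
f 55 25 26
f 55 26 56
f 56 26 27
f 56 27 28
f 58 57 61
f 58 61 59
f 59 61 62
f 59 62 60
f 61 57 63
f 61 63 62
f 62 63 64
f 62 64 60
f 63 57 65
f 63 65 64
f 64 65 66
f 64 66 60
f 65 57 67
f 65 67 66
f 66 67 68
f 66 68 60
f 67 57 69
f 67 69 68
f 68 69 70
f 68 70 60
f 69 57 71
f 69 71 70
f 70 71 72
f 70 72 60
f 71 57 73
f 71 73 72
f 72 73 74
f 72 74 60
f 73 57 75
f 73 75 74
f 74 75 76
f 74 76 60
f 75 57 58
f 75 58 76
f 76 58 59
f 76 59 60
f 78 80 77
f 81 78 77
f 77 80 79
f 79 81 77
f 78 84 80
f 82 78 81
f 82 84 78
f 80 84 79
f 83 81 79
f 79 84 83
f 83 82 81
f 84 82 83



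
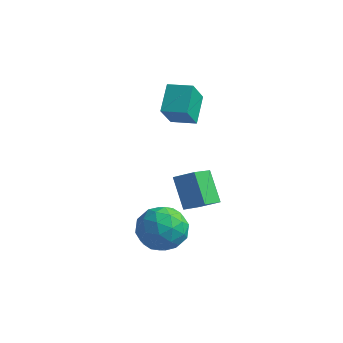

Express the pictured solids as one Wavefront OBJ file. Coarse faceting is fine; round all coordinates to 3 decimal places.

v 2.975 2.414 -3.292
v 3.051 0.984 -2.473
v 2.076 3.078 -2.051
v 2.152 1.647 -1.232
v 3.808 2.713 -2.848
v 3.884 1.282 -2.029
v 2.909 3.376 -1.607
v 2.985 1.946 -0.788
v 1.165 3.105 0.966
v 1.223 2.205 2.177
v 0.795 4.239 1.825
v 0.852 3.339 3.037
v 2.268 3.361 1.103
v 2.325 2.461 2.315
v 1.897 4.495 1.963
v 1.955 3.595 3.174
v 3.371 -0.364 -1.362
v 4.083 -0.436 -2.258
v 2.697 -2.044 -1.762
v 3.409 -2.116 -2.658
v 3.826 -2.147 -1.591
v 4.242 -1.108 -1.344
v 2.538 -1.372 -2.676
v 2.954 -0.333 -2.429
v 3.568 -1.059 -3.07
v 4.364 -1.538 -2.399
v 2.416 -0.942 -1.621
v 3.212 -1.421 -0.95
v 3.786 -0.252 -1.775
v 2.994 -2.228 -2.245
v 3.239 -2.246 -1.618
v 3.657 -2.288 -2.144
v 3.88 -0.647 -1.237
v 4.298 -0.69 -1.764
v 4.147 -1.695 -1.372
v 2.482 -1.79 -2.256
v 2.9 -1.833 -2.783
v 3.123 -0.192 -1.876
v 3.541 -0.234 -2.402
v 2.633 -0.785 -2.648
v 3.901 -0.661 -2.779
v 3.505 -1.649 -3.014
v 2.993 -1.211 -3.025
v 3.238 -0.601 -2.88
v 4.369 -0.942 -2.384
v 3.973 -1.93 -2.619
v 4.219 -1.948 -1.992
v 4.463 -1.338 -1.847
v 4.067 -1.309 -2.862
v 2.807 -0.55 -1.401
v 2.411 -1.538 -1.636
v 2.317 -1.142 -2.173
v 2.561 -0.532 -2.028
v 3.275 -0.831 -1.006
v 2.879 -1.819 -1.241
v 3.542 -1.879 -1.14
v 3.787 -1.269 -0.995
v 2.713 -1.171 -1.158
f 2 4 1
f 5 2 1
f 1 4 3
f 3 5 1
f 2 8 4
f 6 2 5
f 6 8 2
f 4 8 3
f 7 5 3
f 3 8 7
f 7 6 5
f 8 6 7
f 10 12 9
f 13 10 9
f 9 12 11
f 11 13 9
f 10 16 12
f 14 10 13
f 14 16 10
f 12 16 11
f 15 13 11
f 11 16 15
f 15 14 13
f 16 14 15
f 17 54 33
f 54 28 57
f 33 57 22
f 54 57 33
f 17 33 29
f 33 22 34
f 29 34 18
f 33 34 29
f 17 29 38
f 29 18 39
f 38 39 24
f 29 39 38
f 17 38 50
f 38 24 53
f 50 53 27
f 38 53 50
f 17 50 54
f 50 27 58
f 54 58 28
f 50 58 54
f 18 34 45
f 34 22 48
f 45 48 26
f 34 48 45
f 22 57 35
f 57 28 56
f 35 56 21
f 57 56 35
f 28 58 55
f 58 27 51
f 55 51 19
f 58 51 55
f 27 53 52
f 53 24 40
f 52 40 23
f 53 40 52
f 24 39 44
f 39 18 41
f 44 41 25
f 39 41 44
f 20 46 32
f 46 26 47
f 32 47 21
f 46 47 32
f 20 32 30
f 32 21 31
f 30 31 19
f 32 31 30
f 20 30 37
f 30 19 36
f 37 36 23
f 30 36 37
f 20 37 42
f 37 23 43
f 42 43 25
f 37 43 42
f 20 42 46
f 42 25 49
f 46 49 26
f 42 49 46
f 21 47 35
f 47 26 48
f 35 48 22
f 47 48 35
f 19 31 55
f 31 21 56
f 55 56 28
f 31 56 55
f 23 36 52
f 36 19 51
f 52 51 27
f 36 51 52
f 25 43 44
f 43 23 40
f 44 40 24
f 43 40 44
f 26 49 45
f 49 25 41
f 45 41 18
f 49 41 45



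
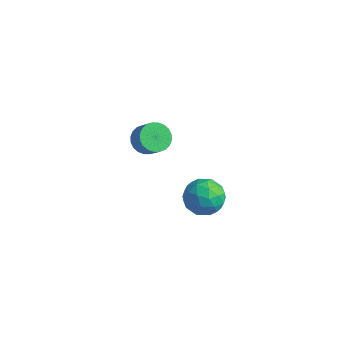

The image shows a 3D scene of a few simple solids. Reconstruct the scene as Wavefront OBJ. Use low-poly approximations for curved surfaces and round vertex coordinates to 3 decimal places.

v -2.642 0.532 1.454
v -2.138 0.21 0.939
v -1.414 0.045 1.75
v -1.918 0.368 2.266
v -2.056 0.506 0.926
v -1.331 0.342 1.737
v -2.063 0.807 0.993
v -1.339 0.643 1.804
v -2.158 1.066 1.13
v -1.434 0.902 1.942
v -2.327 1.244 1.317
v -1.603 1.079 2.129
v -2.544 1.313 1.525
v -1.82 1.149 2.336
v -2.776 1.263 1.722
v -2.052 1.099 2.533
v -2.988 1.102 1.878
v -2.263 0.938 2.69
v -3.146 0.855 1.97
v -2.422 0.69 2.781
v -3.229 0.558 1.983
v -2.504 0.394 2.794
v -3.221 0.257 1.916
v -2.497 0.093 2.727
v -3.126 -0.002 1.778
v -2.402 -0.166 2.59
v -2.957 -0.179 1.591
v -2.233 -0.344 2.403
v -2.74 -0.249 1.384
v -2.016 -0.413 2.195
v -2.508 -0.199 1.187
v -1.784 -0.363 1.998
v -2.297 -0.038 1.03
v -1.572 -0.202 1.842
v 2.998 -1.446 3.772
v 3.891 -1.797 3.956
v 2.529 -2.883 3.304
v 3.422 -3.234 3.488
v 2.845 -2.954 4.226
v 3.135 -2.066 4.515
v 3.285 -2.614 2.745
v 3.575 -1.726 3.034
v 4.069 -2.52 3.322
v 3.797 -2.729 4.237
v 2.623 -1.951 3.023
v 2.351 -2.16 3.938
v 3.486 -1.495 3.905
v 2.934 -3.185 3.355
v 2.595 -3.02 3.789
v 3.12 -3.226 3.897
v 3.041 -1.653 4.234
v 3.566 -1.86 4.342
v 2.952 -2.539 4.501
v 2.854 -2.82 2.918
v 3.379 -3.027 3.026
v 3.3 -1.454 3.363
v 3.825 -1.66 3.471
v 3.468 -2.141 2.759
v 4.115 -2.127 3.641
v 3.84 -2.971 3.365
v 3.759 -2.607 2.928
v 3.929 -2.085 3.098
v 3.955 -2.25 4.179
v 3.68 -3.094 3.904
v 3.341 -2.93 4.337
v 3.511 -2.408 4.507
v 4.06 -2.675 3.806
v 2.74 -1.586 3.356
v 2.465 -2.43 3.081
v 2.909 -2.272 2.753
v 3.079 -1.75 2.923
v 2.58 -1.709 3.895
v 2.305 -2.553 3.619
v 2.491 -2.595 4.162
v 2.661 -2.073 4.332
v 2.36 -2.005 3.454
f 2 1 5
f 2 5 3
f 3 5 6
f 3 6 4
f 5 1 7
f 5 7 6
f 6 7 8
f 6 8 4
f 7 1 9
f 7 9 8
f 8 9 10
f 8 10 4
f 9 1 11
f 9 11 10
f 10 11 12
f 10 12 4
f 11 1 13
f 11 13 12
f 12 13 14
f 12 14 4
f 13 1 15
f 13 15 14
f 14 15 16
f 14 16 4
f 15 1 17
f 15 17 16
f 16 17 18
f 16 18 4
f 17 1 19
f 17 19 18
f 18 19 20
f 18 20 4
f 19 1 21
f 19 21 20
f 20 21 22
f 20 22 4
f 21 1 23
f 21 23 22
f 22 23 24
f 22 24 4
f 23 1 25
f 23 25 24
f 24 25 26
f 24 26 4
f 25 1 27
f 25 27 26
f 26 27 28
f 26 28 4
f 27 1 29
f 27 29 28
f 28 29 30
f 28 30 4
f 29 1 31
f 29 31 30
f 30 31 32
f 30 32 4
f 31 1 33
f 31 33 32
f 32 33 34
f 32 34 4
f 33 1 2
f 33 2 34
f 34 2 3
f 34 3 4
f 35 72 51
f 72 46 75
f 51 75 40
f 72 75 51
f 35 51 47
f 51 40 52
f 47 52 36
f 51 52 47
f 35 47 56
f 47 36 57
f 56 57 42
f 47 57 56
f 35 56 68
f 56 42 71
f 68 71 45
f 56 71 68
f 35 68 72
f 68 45 76
f 72 76 46
f 68 76 72
f 36 52 63
f 52 40 66
f 63 66 44
f 52 66 63
f 40 75 53
f 75 46 74
f 53 74 39
f 75 74 53
f 46 76 73
f 76 45 69
f 73 69 37
f 76 69 73
f 45 71 70
f 71 42 58
f 70 58 41
f 71 58 70
f 42 57 62
f 57 36 59
f 62 59 43
f 57 59 62
f 38 64 50
f 64 44 65
f 50 65 39
f 64 65 50
f 38 50 48
f 50 39 49
f 48 49 37
f 50 49 48
f 38 48 55
f 48 37 54
f 55 54 41
f 48 54 55
f 38 55 60
f 55 41 61
f 60 61 43
f 55 61 60
f 38 60 64
f 60 43 67
f 64 67 44
f 60 67 64
f 39 65 53
f 65 44 66
f 53 66 40
f 65 66 53
f 37 49 73
f 49 39 74
f 73 74 46
f 49 74 73
f 41 54 70
f 54 37 69
f 70 69 45
f 54 69 70
f 43 61 62
f 61 41 58
f 62 58 42
f 61 58 62
f 44 67 63
f 67 43 59
f 63 59 36
f 67 59 63



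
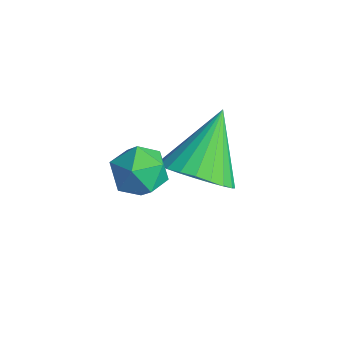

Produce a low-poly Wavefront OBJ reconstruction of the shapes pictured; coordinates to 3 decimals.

v -2.254 -0.469 -0.022
v -1.446 -0.62 0.547
v -2.946 0.829 1.302
v -1.326 -0.325 0.321
v -1.347 -0.053 0.043
v -1.507 0.156 -0.246
v -1.78 0.27 -0.5
v -2.125 0.271 -0.681
v -2.49 0.16 -0.763
v -2.819 -0.048 -0.731
v -3.062 -0.319 -0.592
v -3.182 -0.614 -0.366
v -3.161 -0.886 -0.087
v -3.001 -1.095 0.201
v -2.728 -1.209 0.455
v -2.383 -1.21 0.637
v -2.018 -1.099 0.718
v -1.689 -0.891 0.687
v -2.06 -2.004 1.389
v -1.336 -1.886 1.615
v -2.164 -2.934 2.205
v -1.44 -2.816 2.431
v -1.982 -2.297 2.593
v -1.917 -1.722 2.088
v -1.583 -3.098 1.732
v -1.518 -2.523 1.227
v -1.041 -2.562 1.827
v -1.288 -2.067 2.359
v -2.212 -2.753 1.461
v -2.459 -2.258 1.993
f 2 1 4
f 2 4 3
f 4 1 5
f 4 5 3
f 5 1 6
f 5 6 3
f 6 1 7
f 6 7 3
f 7 1 8
f 7 8 3
f 8 1 9
f 8 9 3
f 9 1 10
f 9 10 3
f 10 1 11
f 10 11 3
f 11 1 12
f 11 12 3
f 12 1 13
f 12 13 3
f 13 1 14
f 13 14 3
f 14 1 15
f 14 15 3
f 15 1 16
f 15 16 3
f 16 1 17
f 16 17 3
f 17 1 18
f 17 18 3
f 18 1 2
f 18 2 3
f 19 30 24
f 19 24 20
f 19 20 26
f 19 26 29
f 19 29 30
f 20 24 28
f 24 30 23
f 30 29 21
f 29 26 25
f 26 20 27
f 22 28 23
f 22 23 21
f 22 21 25
f 22 25 27
f 22 27 28
f 23 28 24
f 21 23 30
f 25 21 29
f 27 25 26
f 28 27 20



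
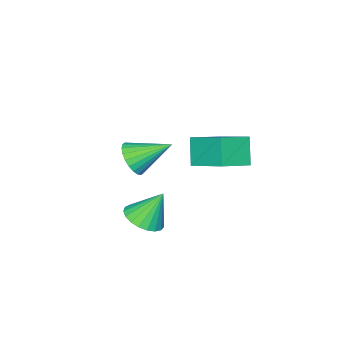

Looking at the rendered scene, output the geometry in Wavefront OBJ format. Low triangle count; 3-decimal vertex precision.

v 4.137 2.557 -1.077
v 4.755 1.982 -0.619
v 3.503 3.063 0.417
v 4.963 2.322 -0.646
v 5.027 2.703 -0.748
v 4.938 3.058 -0.906
v 4.711 3.327 -1.094
v 4.384 3.462 -1.279
v 4.014 3.441 -1.429
v 3.666 3.267 -1.518
v 3.4 2.97 -1.531
v 3.261 2.602 -1.465
v 3.273 2.226 -1.332
v 3.435 1.907 -1.155
v 3.719 1.7 -0.964
v 4.074 1.642 -0.793
v 4.441 1.741 -0.671
v 3.039 0.787 1.145
v 3.446 1.479 0.739
v 1.941 2.013 2.135
v 3.179 1.418 0.519
v 2.891 1.261 0.394
v 2.625 1.032 0.384
v 2.422 0.765 0.489
v 2.314 0.502 0.695
v 2.315 0.282 0.969
v 2.427 0.139 1.269
v 2.631 0.095 1.551
v 2.898 0.156 1.771
v 3.186 0.313 1.896
v 3.452 0.542 1.906
v 3.655 0.809 1.801
v 3.764 1.072 1.596
v 3.762 1.292 1.322
v 3.651 1.435 1.021
v -2.085 0.878 -0.073
v -1.99 2.797 0.977
v -1.49 1.517 -1.293
v -1.395 3.436 -0.243
v -0.645 0.524 0.443
v -0.55 2.443 1.493
v -0.05 1.163 -0.777
v 0.045 3.082 0.273
f 2 1 4
f 2 4 3
f 4 1 5
f 4 5 3
f 5 1 6
f 5 6 3
f 6 1 7
f 6 7 3
f 7 1 8
f 7 8 3
f 8 1 9
f 8 9 3
f 9 1 10
f 9 10 3
f 10 1 11
f 10 11 3
f 11 1 12
f 11 12 3
f 12 1 13
f 12 13 3
f 13 1 14
f 13 14 3
f 14 1 15
f 14 15 3
f 15 1 16
f 15 16 3
f 16 1 17
f 16 17 3
f 17 1 2
f 17 2 3
f 19 18 21
f 19 21 20
f 21 18 22
f 21 22 20
f 22 18 23
f 22 23 20
f 23 18 24
f 23 24 20
f 24 18 25
f 24 25 20
f 25 18 26
f 25 26 20
f 26 18 27
f 26 27 20
f 27 18 28
f 27 28 20
f 28 18 29
f 28 29 20
f 29 18 30
f 29 30 20
f 30 18 31
f 30 31 20
f 31 18 32
f 31 32 20
f 32 18 33
f 32 33 20
f 33 18 34
f 33 34 20
f 34 18 35
f 34 35 20
f 35 18 19
f 35 19 20
f 37 39 36
f 40 37 36
f 36 39 38
f 38 40 36
f 37 43 39
f 41 37 40
f 41 43 37
f 39 43 38
f 42 40 38
f 38 43 42
f 42 41 40
f 43 41 42



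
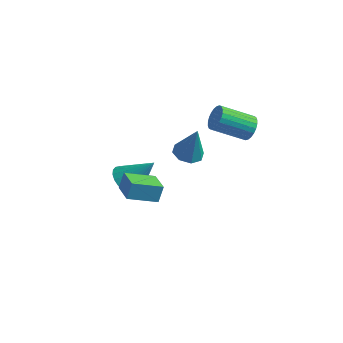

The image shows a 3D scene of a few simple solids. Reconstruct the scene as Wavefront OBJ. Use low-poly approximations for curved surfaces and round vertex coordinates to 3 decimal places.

v 1.867 4.167 -1.322
v 2.307 4.044 -0.665
v 0.532 3.391 0.399
v 0.093 3.513 -0.258
v 2.22 4.342 -0.626
v 0.446 3.688 0.438
v 2.08 4.613 -0.693
v 0.306 3.959 0.371
v 1.908 4.816 -0.856
v 0.134 4.162 0.209
v 1.729 4.92 -1.09
v -0.045 4.266 -0.025
v 1.572 4.909 -1.359
v -0.203 4.256 -0.294
v 1.459 4.786 -1.622
v -0.315 4.132 -0.558
v 1.408 4.568 -1.84
v -0.366 3.915 -0.776
v 1.428 4.289 -1.979
v -0.347 3.636 -0.915
v 1.514 3.992 -2.018
v -0.26 3.338 -0.954
v 1.654 3.721 -1.951
v -0.12 3.067 -0.887
v 1.826 3.518 -1.789
v 0.052 2.864 -0.724
v 2.005 3.414 -1.555
v 0.231 2.76 -0.49
v 2.163 3.424 -1.286
v 0.388 2.771 -0.221
v 2.275 3.548 -1.022
v 0.501 2.894 0.042
v 2.326 3.765 -0.804
v 0.552 3.112 0.26
v -0.884 1.769 -2.048
v -0.13 2.188 -2.268
v -0.416 1.951 -0.092
v -0.651 2.618 -2.183
v -1.309 2.551 -2.019
v -1.718 2.027 -1.872
v -1.639 1.351 -1.829
v -1.117 0.921 -1.914
v -0.46 0.988 -2.078
v -0.051 1.512 -2.224
v -2.338 -4.028 -0.557
v -2.208 -3.542 0.318
v -3.158 -2.925 -1.048
v -3.029 -2.439 -0.173
v -0.891 -3.241 -1.207
v -0.762 -2.755 -0.332
v -1.712 -2.138 -1.698
v -1.582 -1.652 -0.823
v -3.771 0.032 -3.834
v -3.09 -0.728 -4.156
v -2.409 0.588 -2.266
v -2.961 -0.403 -4.383
v -2.956 -0.011 -4.526
v -3.074 0.388 -4.565
v -3.299 0.732 -4.492
v -3.595 0.97 -4.319
v -3.918 1.065 -4.072
v -4.219 1.003 -3.789
v -4.451 0.793 -3.513
v -4.58 0.467 -3.286
v -4.586 0.075 -3.142
v -4.467 -0.323 -3.104
v -4.243 -0.668 -3.177
v -3.946 -0.905 -3.35
v -3.623 -1 -3.597
v -3.323 -0.938 -3.879
f 2 1 5
f 2 5 3
f 3 5 6
f 3 6 4
f 5 1 7
f 5 7 6
f 6 7 8
f 6 8 4
f 7 1 9
f 7 9 8
f 8 9 10
f 8 10 4
f 9 1 11
f 9 11 10
f 10 11 12
f 10 12 4
f 11 1 13
f 11 13 12
f 12 13 14
f 12 14 4
f 13 1 15
f 13 15 14
f 14 15 16
f 14 16 4
f 15 1 17
f 15 17 16
f 16 17 18
f 16 18 4
f 17 1 19
f 17 19 18
f 18 19 20
f 18 20 4
f 19 1 21
f 19 21 20
f 20 21 22
f 20 22 4
f 21 1 23
f 21 23 22
f 22 23 24
f 22 24 4
f 23 1 25
f 23 25 24
f 24 25 26
f 24 26 4
f 25 1 27
f 25 27 26
f 26 27 28
f 26 28 4
f 27 1 29
f 27 29 28
f 28 29 30
f 28 30 4
f 29 1 31
f 29 31 30
f 30 31 32
f 30 32 4
f 31 1 33
f 31 33 32
f 32 33 34
f 32 34 4
f 33 1 2
f 33 2 34
f 34 2 3
f 34 3 4
f 36 35 38
f 36 38 37
f 38 35 39
f 38 39 37
f 39 35 40
f 39 40 37
f 40 35 41
f 40 41 37
f 41 35 42
f 41 42 37
f 42 35 43
f 42 43 37
f 43 35 44
f 43 44 37
f 44 35 36
f 44 36 37
f 46 48 45
f 49 46 45
f 45 48 47
f 47 49 45
f 46 52 48
f 50 46 49
f 50 52 46
f 48 52 47
f 51 49 47
f 47 52 51
f 51 50 49
f 52 50 51
f 54 53 56
f 54 56 55
f 56 53 57
f 56 57 55
f 57 53 58
f 57 58 55
f 58 53 59
f 58 59 55
f 59 53 60
f 59 60 55
f 60 53 61
f 60 61 55
f 61 53 62
f 61 62 55
f 62 53 63
f 62 63 55
f 63 53 64
f 63 64 55
f 64 53 65
f 64 65 55
f 65 53 66
f 65 66 55
f 66 53 67
f 66 67 55
f 67 53 68
f 67 68 55
f 68 53 69
f 68 69 55
f 69 53 70
f 69 70 55
f 70 53 54
f 70 54 55



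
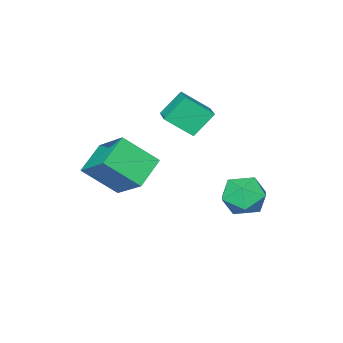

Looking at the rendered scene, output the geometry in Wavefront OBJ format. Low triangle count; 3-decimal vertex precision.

v -1.852 -0.004 0.198
v -1.032 -0.864 1.146
v -1.2 0.906 0.46
v -0.381 0.046 1.409
v -0.979 -0.326 -0.849
v -0.16 -1.186 0.1
v -0.328 0.584 -0.586
v 0.492 -0.276 0.362
v -0.957 3.709 -3.892
v -0.038 3.777 -3.343
v -1.402 2.303 -2.977
v -0.483 2.371 -2.428
v -1.246 3.111 -2.289
v -0.972 3.98 -2.855
v -0.468 2.1 -3.465
v -0.194 2.969 -4.031
v 0.263 2.782 -3.079
v -0.217 3.407 -2.352
v -1.223 2.673 -3.968
v -1.703 3.298 -3.241
v 2.187 -0.083 -1.667
v 2.413 1.512 -0.481
v 3.511 0.281 -2.408
v 3.737 1.875 -1.222
v 3.163 -1.135 -0.438
v 3.389 0.459 0.748
v 4.487 -0.772 -1.179
v 4.713 0.823 0.007
f 2 4 1
f 5 2 1
f 1 4 3
f 3 5 1
f 2 8 4
f 6 2 5
f 6 8 2
f 4 8 3
f 7 5 3
f 3 8 7
f 7 6 5
f 8 6 7
f 9 20 14
f 9 14 10
f 9 10 16
f 9 16 19
f 9 19 20
f 10 14 18
f 14 20 13
f 20 19 11
f 19 16 15
f 16 10 17
f 12 18 13
f 12 13 11
f 12 11 15
f 12 15 17
f 12 17 18
f 13 18 14
f 11 13 20
f 15 11 19
f 17 15 16
f 18 17 10
f 22 24 21
f 25 22 21
f 21 24 23
f 23 25 21
f 22 28 24
f 26 22 25
f 26 28 22
f 24 28 23
f 27 25 23
f 23 28 27
f 27 26 25
f 28 26 27



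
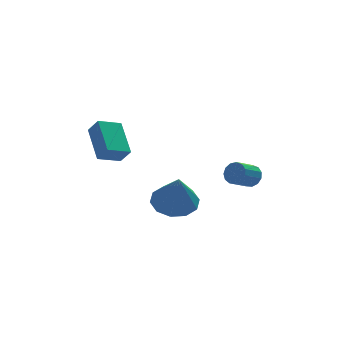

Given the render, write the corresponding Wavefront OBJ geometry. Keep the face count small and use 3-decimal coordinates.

v 3.811 0.454 -3.354
v 4.167 0.155 -3.041
v 3.365 -0.313 -2.574
v 3.009 -0.014 -2.886
v 4.107 0.42 -2.879
v 3.305 -0.049 -2.412
v 3.953 0.695 -2.868
v 3.151 0.227 -2.401
v 3.754 0.894 -3.011
v 2.951 0.425 -2.544
v 3.573 0.953 -3.263
v 2.771 0.485 -2.796
v 3.468 0.854 -3.543
v 2.665 0.385 -3.076
v 3.472 0.628 -3.763
v 2.669 0.159 -3.296
v 3.583 0.347 -3.853
v 2.78 -0.122 -3.386
v 3.767 0.1 -3.785
v 2.964 -0.369 -3.318
v 3.965 -0.035 -3.579
v 3.163 -0.503 -3.112
v 4.114 -0.014 -3.302
v 3.312 -0.482 -2.835
v 0.872 1.221 -4.804
v 1.723 1.688 -4.526
v 0.828 0.319 -3.156
v 1.241 2.042 -4.346
v 0.618 2.082 -4.34
v 0.092 1.793 -4.512
v -0.136 1.286 -4.796
v 0.021 0.754 -5.083
v 0.502 0.401 -5.263
v 1.125 0.361 -5.269
v 1.651 0.649 -5.097
v 1.88 1.157 -4.813
v -2.406 0.447 -1.754
v -2.072 0.046 -1.121
v -2.492 1.91 -0.779
v -2.159 1.508 -0.147
v -1.421 0.732 -2.093
v -1.088 0.33 -1.461
v -1.508 2.194 -1.119
v -1.174 1.793 -0.486
f 2 1 5
f 2 5 3
f 3 5 6
f 3 6 4
f 5 1 7
f 5 7 6
f 6 7 8
f 6 8 4
f 7 1 9
f 7 9 8
f 8 9 10
f 8 10 4
f 9 1 11
f 9 11 10
f 10 11 12
f 10 12 4
f 11 1 13
f 11 13 12
f 12 13 14
f 12 14 4
f 13 1 15
f 13 15 14
f 14 15 16
f 14 16 4
f 15 1 17
f 15 17 16
f 16 17 18
f 16 18 4
f 17 1 19
f 17 19 18
f 18 19 20
f 18 20 4
f 19 1 21
f 19 21 20
f 20 21 22
f 20 22 4
f 21 1 23
f 21 23 22
f 22 23 24
f 22 24 4
f 23 1 2
f 23 2 24
f 24 2 3
f 24 3 4
f 26 25 28
f 26 28 27
f 28 25 29
f 28 29 27
f 29 25 30
f 29 30 27
f 30 25 31
f 30 31 27
f 31 25 32
f 31 32 27
f 32 25 33
f 32 33 27
f 33 25 34
f 33 34 27
f 34 25 35
f 34 35 27
f 35 25 36
f 35 36 27
f 36 25 26
f 36 26 27
f 38 40 37
f 41 38 37
f 37 40 39
f 39 41 37
f 38 44 40
f 42 38 41
f 42 44 38
f 40 44 39
f 43 41 39
f 39 44 43
f 43 42 41
f 44 42 43



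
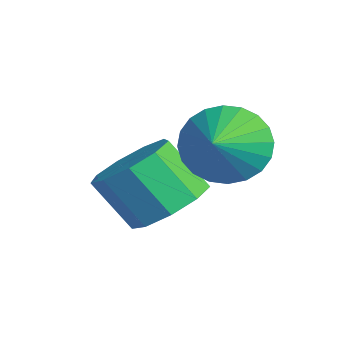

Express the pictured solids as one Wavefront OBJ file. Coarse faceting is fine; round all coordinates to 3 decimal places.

v -1.088 1.714 1.273
v -0.425 1.958 0.469
v -0.272 1.126 1.767
v -0.355 2.275 0.731
v -0.396 2.507 1.076
v -0.543 2.618 1.451
v -0.773 2.591 1.798
v -1.05 2.432 2.066
v -1.334 2.162 2.213
v -1.579 1.825 2.217
v -1.75 1.471 2.077
v -1.82 1.153 1.815
v -1.779 0.922 1.47
v -1.632 0.81 1.095
v -1.402 0.837 0.748
v -1.125 0.997 0.48
v -0.841 1.266 0.333
v -0.596 1.603 0.329
v -1.72 0.695 -0.781
v -0.913 1.022 -0.193
v -1.514 0.272 1.048
v -2.32 -0.055 0.461
v -1.449 1.5 -0.163
v -2.049 0.749 1.078
v -2.111 1.601 -0.422
v -2.711 0.851 0.819
v -2.59 1.279 -0.849
v -3.191 0.528 0.392
v -2.662 0.683 -1.244
v -3.263 -0.067 -0.002
v -2.293 0.093 -1.422
v -2.894 -0.657 -0.181
v -1.656 -0.215 -1.3
v -2.256 -0.966 -0.059
v -1.049 -0.097 -0.935
v -1.649 -0.848 0.306
v -0.755 0.391 -0.498
v -1.356 -0.359 0.743
f 2 1 4
f 2 4 3
f 4 1 5
f 4 5 3
f 5 1 6
f 5 6 3
f 6 1 7
f 6 7 3
f 7 1 8
f 7 8 3
f 8 1 9
f 8 9 3
f 9 1 10
f 9 10 3
f 10 1 11
f 10 11 3
f 11 1 12
f 11 12 3
f 12 1 13
f 12 13 3
f 13 1 14
f 13 14 3
f 14 1 15
f 14 15 3
f 15 1 16
f 15 16 3
f 16 1 17
f 16 17 3
f 17 1 18
f 17 18 3
f 18 1 2
f 18 2 3
f 20 19 23
f 20 23 21
f 21 23 24
f 21 24 22
f 23 19 25
f 23 25 24
f 24 25 26
f 24 26 22
f 25 19 27
f 25 27 26
f 26 27 28
f 26 28 22
f 27 19 29
f 27 29 28
f 28 29 30
f 28 30 22
f 29 19 31
f 29 31 30
f 30 31 32
f 30 32 22
f 31 19 33
f 31 33 32
f 32 33 34
f 32 34 22
f 33 19 35
f 33 35 34
f 34 35 36
f 34 36 22
f 35 19 37
f 35 37 36
f 36 37 38
f 36 38 22
f 37 19 20
f 37 20 38
f 38 20 21
f 38 21 22



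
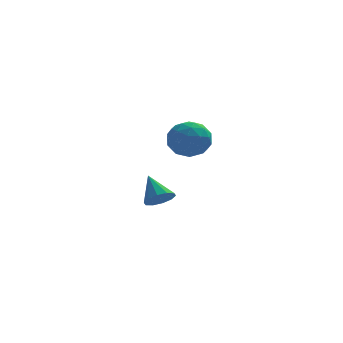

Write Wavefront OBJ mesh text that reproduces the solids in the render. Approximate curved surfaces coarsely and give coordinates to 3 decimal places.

v 1.606 2.98 -1.926
v 2.129 2.858 -1.578
v 1.214 3.84 -1.034
v 2.214 3.154 -1.826
v 2.067 3.383 -2.113
v 1.743 3.459 -2.328
v 1.368 3.351 -2.389
v 1.083 3.102 -2.274
v 0.999 2.806 -2.026
v 1.146 2.576 -1.739
v 1.469 2.501 -1.524
v 1.845 2.608 -1.462
v 2.48 -0.685 2.304
v 2.996 -0.937 2.92
v 1.724 -1.803 2.48
v 2.24 -2.055 3.096
v 1.744 -1.385 3.21
v 2.211 -0.694 3.101
v 2.509 -2.046 2.299
v 2.976 -1.355 2.19
v 3.013 -1.778 2.917
v 2.54 -1.369 3.479
v 2.18 -1.371 1.921
v 1.707 -0.962 2.483
v 2.804 -0.713 2.597
v 1.916 -2.027 2.803
v 1.624 -1.633 2.87
v 1.927 -1.781 3.232
v 2.343 -0.57 2.703
v 2.646 -0.718 3.065
v 1.91 -0.981 3.235
v 2.074 -2.022 2.335
v 2.377 -2.17 2.697
v 2.793 -0.959 2.168
v 3.096 -1.107 2.53
v 2.81 -1.759 2.165
v 3.118 -1.355 2.956
v 2.673 -2.012 3.06
v 2.832 -2.007 2.592
v 3.106 -1.601 2.528
v 2.84 -1.115 3.287
v 2.395 -1.772 3.391
v 2.104 -1.378 3.458
v 2.378 -0.972 3.394
v 2.85 -1.609 3.285
v 2.325 -0.968 2.009
v 1.88 -1.625 2.113
v 2.342 -1.768 2.006
v 2.616 -1.362 1.942
v 2.047 -0.728 2.34
v 1.602 -1.385 2.444
v 1.614 -1.139 2.872
v 1.888 -0.733 2.808
v 1.87 -1.131 2.115
f 2 1 4
f 2 4 3
f 4 1 5
f 4 5 3
f 5 1 6
f 5 6 3
f 6 1 7
f 6 7 3
f 7 1 8
f 7 8 3
f 8 1 9
f 8 9 3
f 9 1 10
f 9 10 3
f 10 1 11
f 10 11 3
f 11 1 12
f 11 12 3
f 12 1 2
f 12 2 3
f 13 50 29
f 50 24 53
f 29 53 18
f 50 53 29
f 13 29 25
f 29 18 30
f 25 30 14
f 29 30 25
f 13 25 34
f 25 14 35
f 34 35 20
f 25 35 34
f 13 34 46
f 34 20 49
f 46 49 23
f 34 49 46
f 13 46 50
f 46 23 54
f 50 54 24
f 46 54 50
f 14 30 41
f 30 18 44
f 41 44 22
f 30 44 41
f 18 53 31
f 53 24 52
f 31 52 17
f 53 52 31
f 24 54 51
f 54 23 47
f 51 47 15
f 54 47 51
f 23 49 48
f 49 20 36
f 48 36 19
f 49 36 48
f 20 35 40
f 35 14 37
f 40 37 21
f 35 37 40
f 16 42 28
f 42 22 43
f 28 43 17
f 42 43 28
f 16 28 26
f 28 17 27
f 26 27 15
f 28 27 26
f 16 26 33
f 26 15 32
f 33 32 19
f 26 32 33
f 16 33 38
f 33 19 39
f 38 39 21
f 33 39 38
f 16 38 42
f 38 21 45
f 42 45 22
f 38 45 42
f 17 43 31
f 43 22 44
f 31 44 18
f 43 44 31
f 15 27 51
f 27 17 52
f 51 52 24
f 27 52 51
f 19 32 48
f 32 15 47
f 48 47 23
f 32 47 48
f 21 39 40
f 39 19 36
f 40 36 20
f 39 36 40
f 22 45 41
f 45 21 37
f 41 37 14
f 45 37 41



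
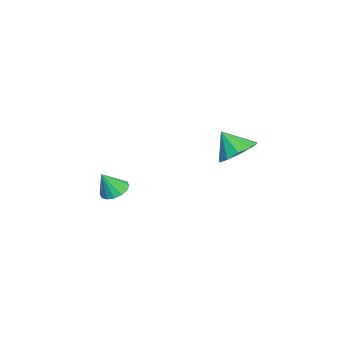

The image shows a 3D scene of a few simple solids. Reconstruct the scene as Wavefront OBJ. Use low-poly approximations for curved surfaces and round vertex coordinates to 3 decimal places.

v -0.797 1.481 -0.844
v -0.336 2.036 -0.323
v -1.023 0.779 0.104
v -0.861 2.201 -0.325
v -1.361 2.091 -0.526
v -1.646 1.748 -0.847
v -1.607 1.303 -1.168
v -1.258 0.925 -1.364
v -0.734 0.76 -1.362
v -0.233 0.87 -1.162
v 0.051 1.213 -0.84
v 0.012 1.659 -0.519
v -2.309 -3.688 -4.183
v -1.941 -4.121 -4.498
v -1.971 -4.132 -3.177
v -1.74 -3.856 -4.448
v -1.691 -3.546 -4.327
v -1.808 -3.274 -4.168
v -2.059 -3.112 -4.012
v -2.377 -3.105 -3.903
v -2.677 -3.254 -3.868
v -2.878 -3.52 -3.917
v -2.926 -3.83 -4.038
v -2.81 -4.102 -4.198
v -2.559 -4.263 -4.353
v -2.241 -4.27 -4.463
f 2 1 4
f 2 4 3
f 4 1 5
f 4 5 3
f 5 1 6
f 5 6 3
f 6 1 7
f 6 7 3
f 7 1 8
f 7 8 3
f 8 1 9
f 8 9 3
f 9 1 10
f 9 10 3
f 10 1 11
f 10 11 3
f 11 1 12
f 11 12 3
f 12 1 2
f 12 2 3
f 14 13 16
f 14 16 15
f 16 13 17
f 16 17 15
f 17 13 18
f 17 18 15
f 18 13 19
f 18 19 15
f 19 13 20
f 19 20 15
f 20 13 21
f 20 21 15
f 21 13 22
f 21 22 15
f 22 13 23
f 22 23 15
f 23 13 24
f 23 24 15
f 24 13 25
f 24 25 15
f 25 13 26
f 25 26 15
f 26 13 14
f 26 14 15

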